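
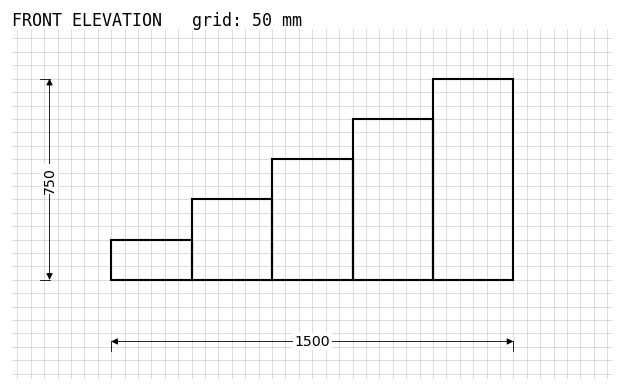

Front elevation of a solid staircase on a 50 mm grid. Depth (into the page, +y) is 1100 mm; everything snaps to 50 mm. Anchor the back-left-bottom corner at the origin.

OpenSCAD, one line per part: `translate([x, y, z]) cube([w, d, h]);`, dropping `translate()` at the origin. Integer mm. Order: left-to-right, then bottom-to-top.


cube([300, 1100, 150]);
translate([300, 0, 0]) cube([300, 1100, 300]);
translate([600, 0, 0]) cube([300, 1100, 450]);
translate([900, 0, 0]) cube([300, 1100, 600]);
translate([1200, 0, 0]) cube([300, 1100, 750]);


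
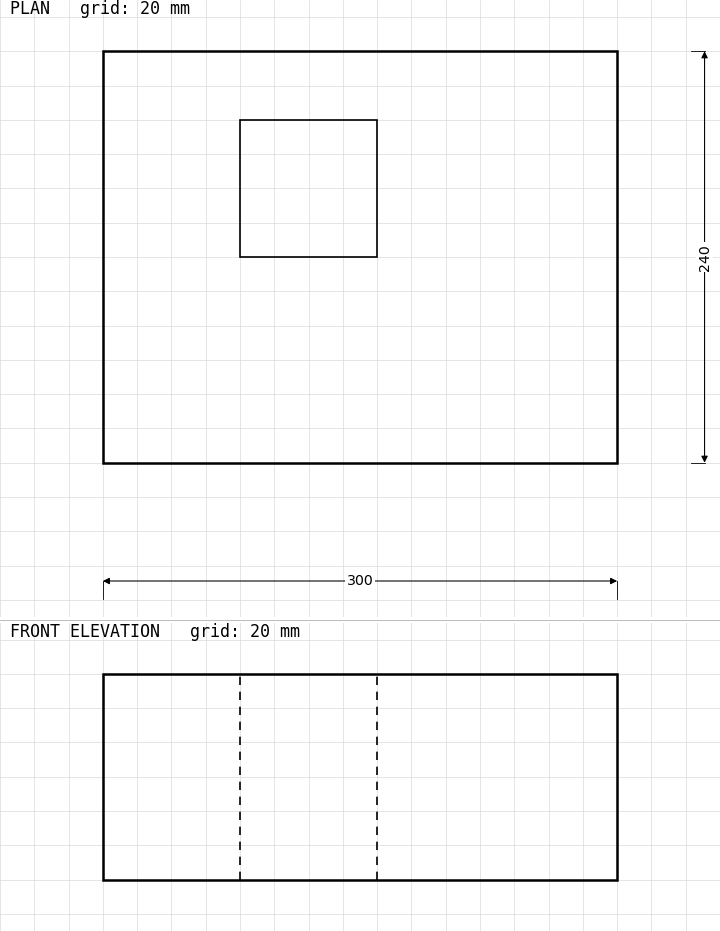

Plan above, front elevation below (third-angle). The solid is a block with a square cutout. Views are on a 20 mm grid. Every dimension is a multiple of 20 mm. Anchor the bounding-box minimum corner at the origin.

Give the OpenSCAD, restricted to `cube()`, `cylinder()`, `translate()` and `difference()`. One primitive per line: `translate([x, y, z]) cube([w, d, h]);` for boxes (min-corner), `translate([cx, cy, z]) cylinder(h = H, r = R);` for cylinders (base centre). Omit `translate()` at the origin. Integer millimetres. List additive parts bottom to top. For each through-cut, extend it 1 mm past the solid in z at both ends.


difference() {
  cube([300, 240, 120]);
  translate([80, 120, -1]) cube([80, 80, 122]);
}


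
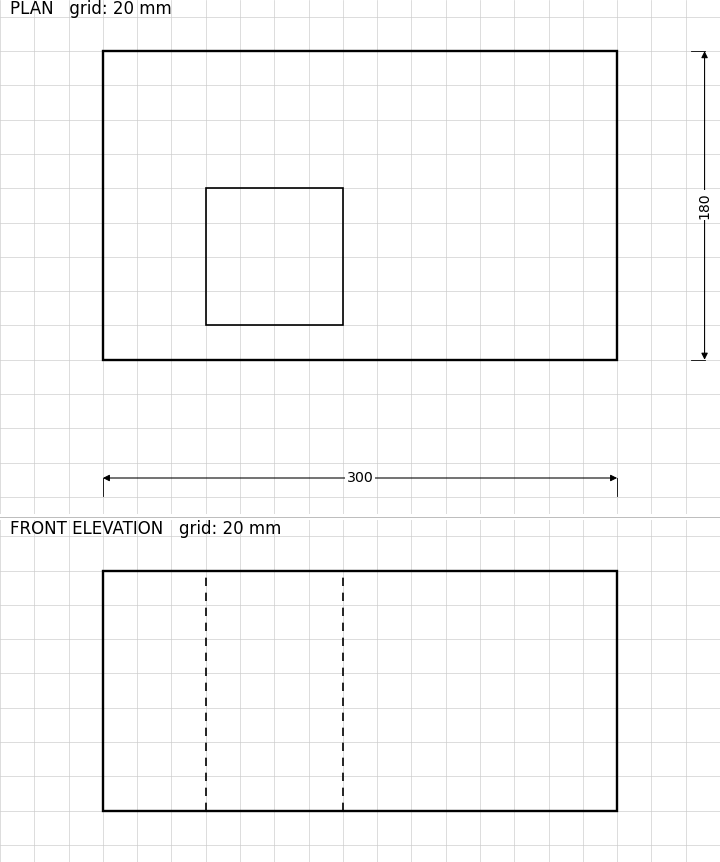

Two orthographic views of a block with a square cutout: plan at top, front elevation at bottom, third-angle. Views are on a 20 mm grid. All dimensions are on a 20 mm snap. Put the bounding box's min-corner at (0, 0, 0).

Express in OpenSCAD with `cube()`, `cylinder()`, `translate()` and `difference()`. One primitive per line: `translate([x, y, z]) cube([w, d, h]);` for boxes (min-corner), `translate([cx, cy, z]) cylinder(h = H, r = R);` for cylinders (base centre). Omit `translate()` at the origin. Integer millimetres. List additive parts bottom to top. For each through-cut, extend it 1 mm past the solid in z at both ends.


difference() {
  cube([300, 180, 140]);
  translate([60, 20, -1]) cube([80, 80, 142]);
}


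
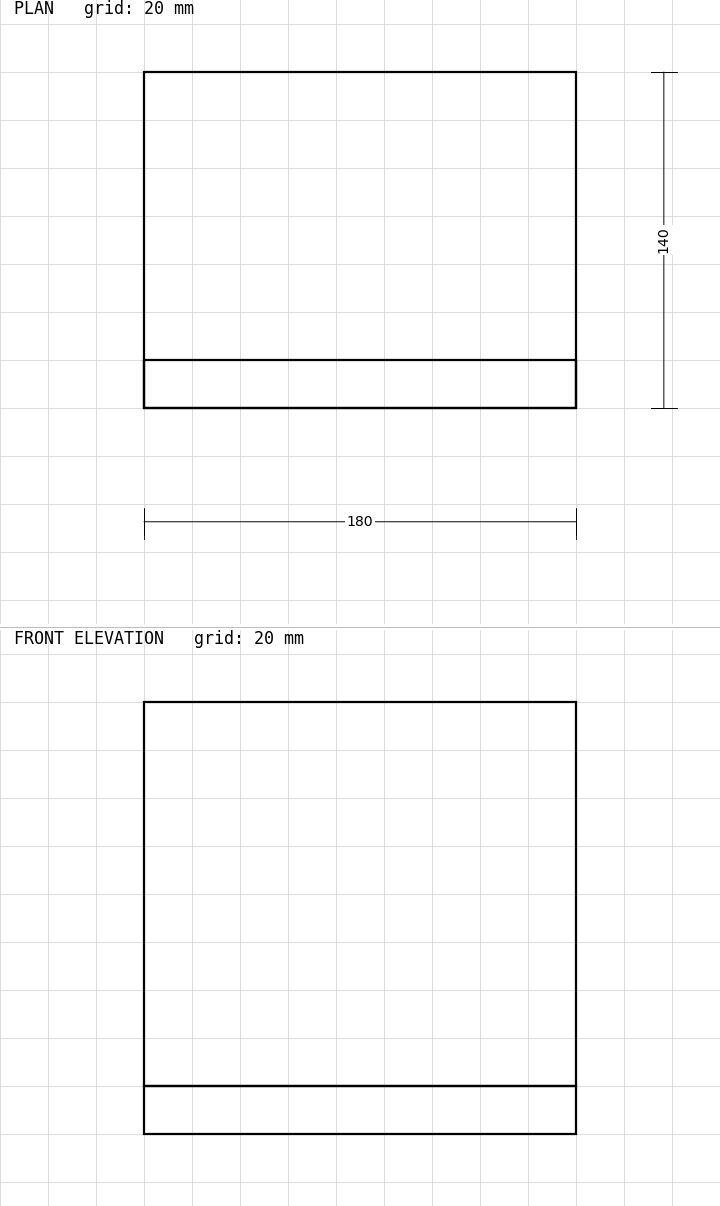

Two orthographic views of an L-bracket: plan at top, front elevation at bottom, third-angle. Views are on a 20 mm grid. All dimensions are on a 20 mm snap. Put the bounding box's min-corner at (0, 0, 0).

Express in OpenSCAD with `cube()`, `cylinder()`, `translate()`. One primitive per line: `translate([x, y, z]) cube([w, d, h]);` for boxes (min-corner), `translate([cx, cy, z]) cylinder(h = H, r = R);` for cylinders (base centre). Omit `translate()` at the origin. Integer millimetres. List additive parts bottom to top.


cube([180, 140, 20]);
translate([0, 0, 20]) cube([180, 20, 160]);


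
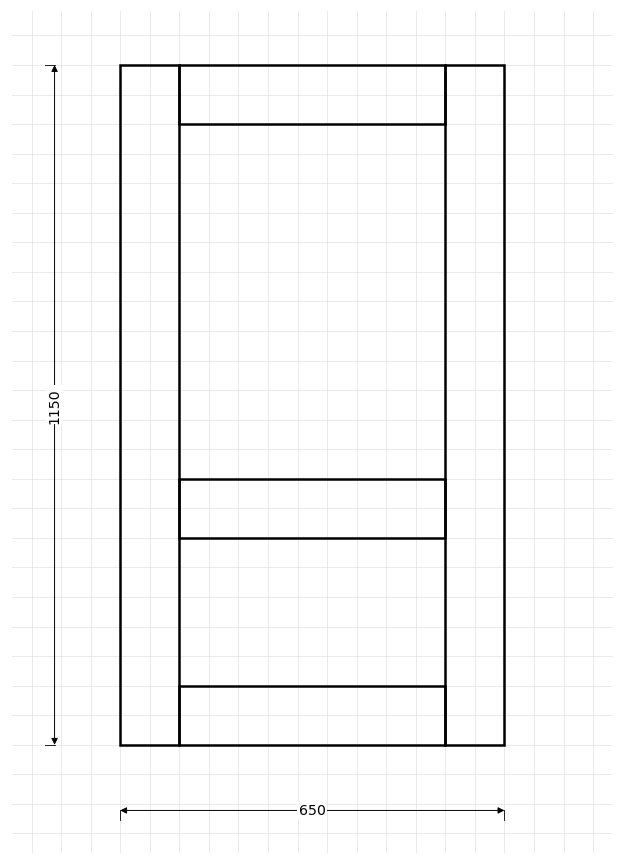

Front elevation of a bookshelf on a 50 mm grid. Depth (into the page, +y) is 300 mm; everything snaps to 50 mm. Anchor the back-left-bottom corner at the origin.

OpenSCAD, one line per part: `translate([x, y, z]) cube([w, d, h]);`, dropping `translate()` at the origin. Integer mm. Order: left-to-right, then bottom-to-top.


cube([100, 300, 1150]);
translate([100, 0, 0]) cube([450, 300, 100]);
translate([100, 0, 350]) cube([450, 300, 100]);
translate([100, 0, 1050]) cube([450, 300, 100]);
translate([550, 0, 0]) cube([100, 300, 1150]);


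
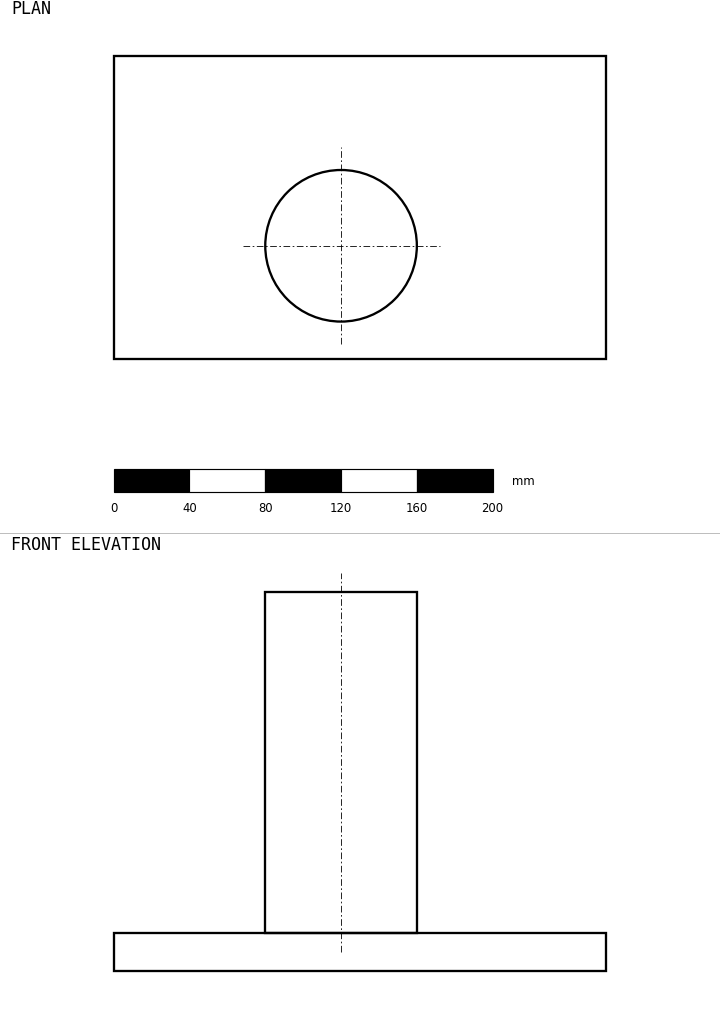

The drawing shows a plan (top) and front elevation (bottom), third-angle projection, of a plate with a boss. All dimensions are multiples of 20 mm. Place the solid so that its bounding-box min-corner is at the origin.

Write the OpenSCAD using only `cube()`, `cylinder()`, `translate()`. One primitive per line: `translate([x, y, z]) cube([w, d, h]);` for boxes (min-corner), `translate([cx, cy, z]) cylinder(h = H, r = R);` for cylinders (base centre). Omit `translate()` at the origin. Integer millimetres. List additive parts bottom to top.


cube([260, 160, 20]);
translate([120, 60, 20]) cylinder(h = 180, r = 40);


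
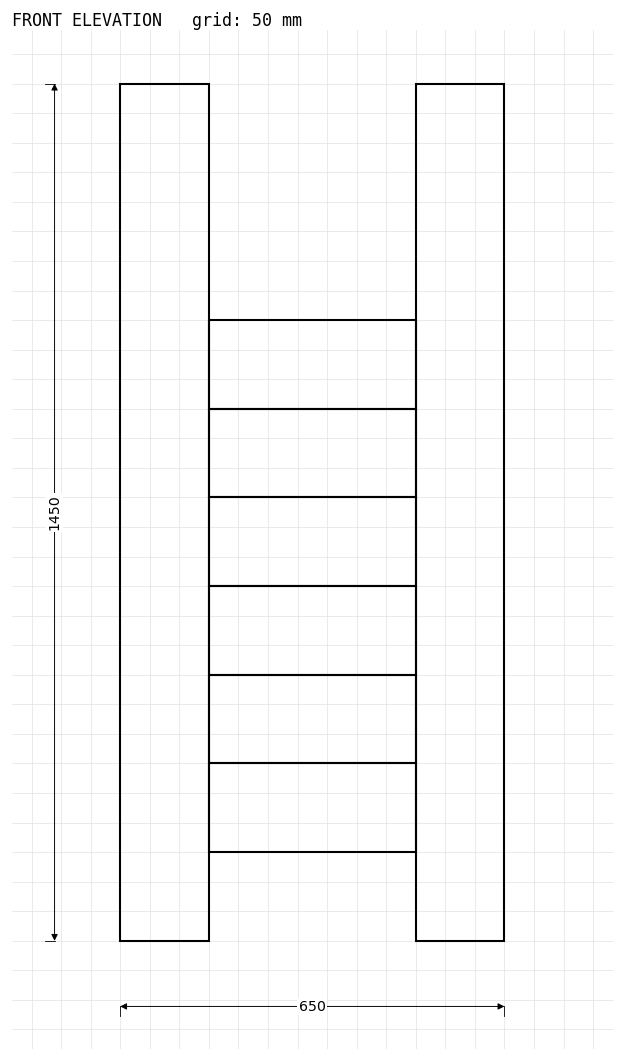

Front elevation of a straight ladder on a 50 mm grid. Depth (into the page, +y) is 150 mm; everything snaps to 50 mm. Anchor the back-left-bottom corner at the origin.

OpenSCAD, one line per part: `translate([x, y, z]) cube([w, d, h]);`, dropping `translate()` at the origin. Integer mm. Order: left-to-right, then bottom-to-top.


cube([150, 150, 1450]);
translate([150, 0, 150]) cube([350, 150, 150]);
translate([150, 0, 300]) cube([350, 150, 150]);
translate([150, 0, 450]) cube([350, 150, 150]);
translate([150, 0, 600]) cube([350, 150, 150]);
translate([150, 0, 750]) cube([350, 150, 150]);
translate([150, 0, 900]) cube([350, 150, 150]);
translate([500, 0, 0]) cube([150, 150, 1450]);


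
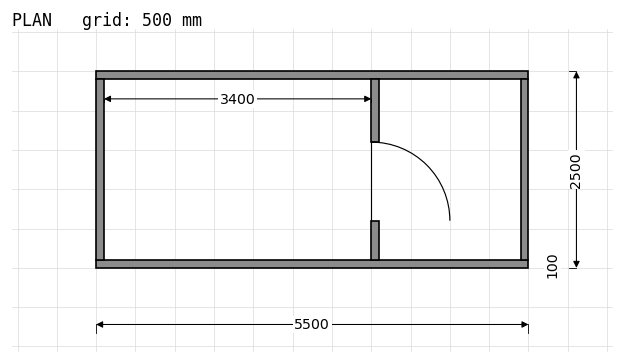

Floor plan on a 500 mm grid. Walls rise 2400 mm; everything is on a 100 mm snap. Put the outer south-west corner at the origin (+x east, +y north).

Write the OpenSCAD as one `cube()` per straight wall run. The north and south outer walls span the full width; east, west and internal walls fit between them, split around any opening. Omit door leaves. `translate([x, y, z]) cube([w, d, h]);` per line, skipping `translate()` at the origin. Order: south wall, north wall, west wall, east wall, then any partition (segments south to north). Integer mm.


cube([5500, 100, 2400]);
translate([0, 2400, 0]) cube([5500, 100, 2400]);
translate([0, 100, 0]) cube([100, 2300, 2400]);
translate([5400, 100, 0]) cube([100, 2300, 2400]);
translate([3500, 100, 0]) cube([100, 500, 2400]);
translate([3500, 1600, 0]) cube([100, 800, 2400]);


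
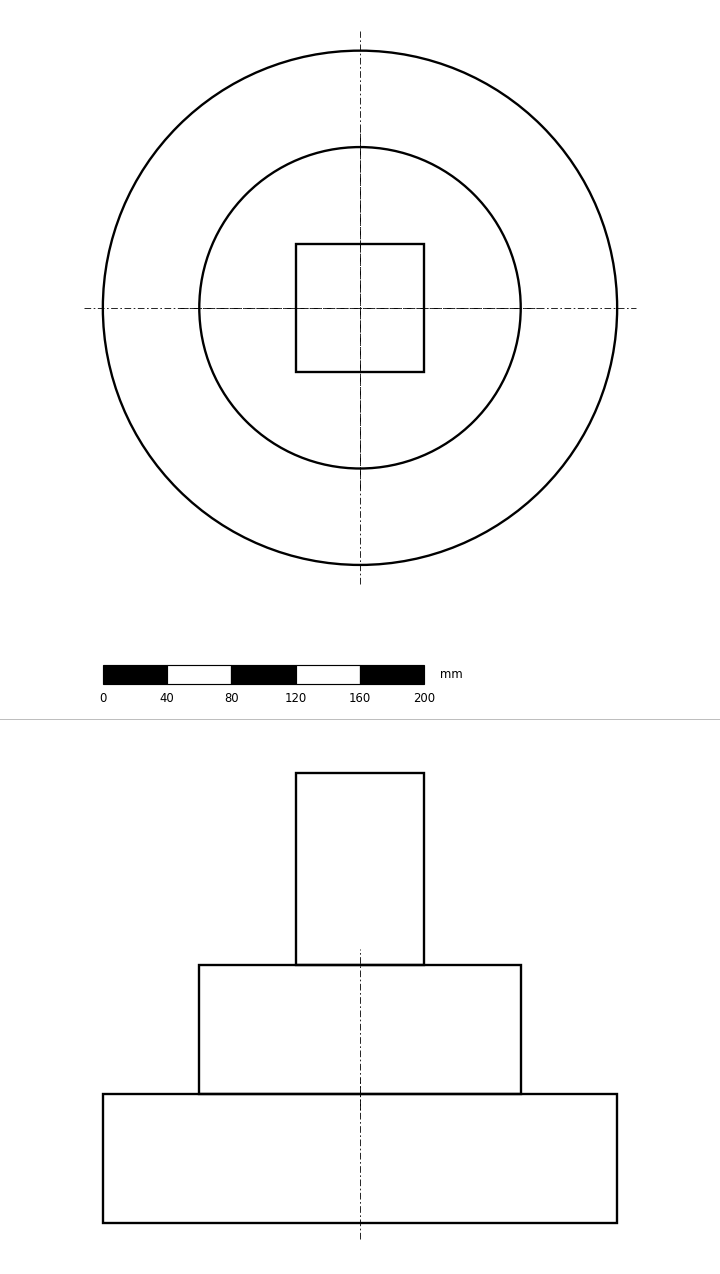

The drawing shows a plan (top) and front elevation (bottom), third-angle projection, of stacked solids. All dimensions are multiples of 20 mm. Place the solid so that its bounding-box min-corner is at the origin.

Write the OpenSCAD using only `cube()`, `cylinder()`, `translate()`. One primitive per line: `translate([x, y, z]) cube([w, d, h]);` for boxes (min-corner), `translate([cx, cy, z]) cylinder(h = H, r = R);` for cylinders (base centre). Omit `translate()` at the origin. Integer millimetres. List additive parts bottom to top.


translate([160, 160, 0]) cylinder(h = 80, r = 160);
translate([160, 160, 80]) cylinder(h = 80, r = 100);
translate([120, 120, 160]) cube([80, 80, 120]);


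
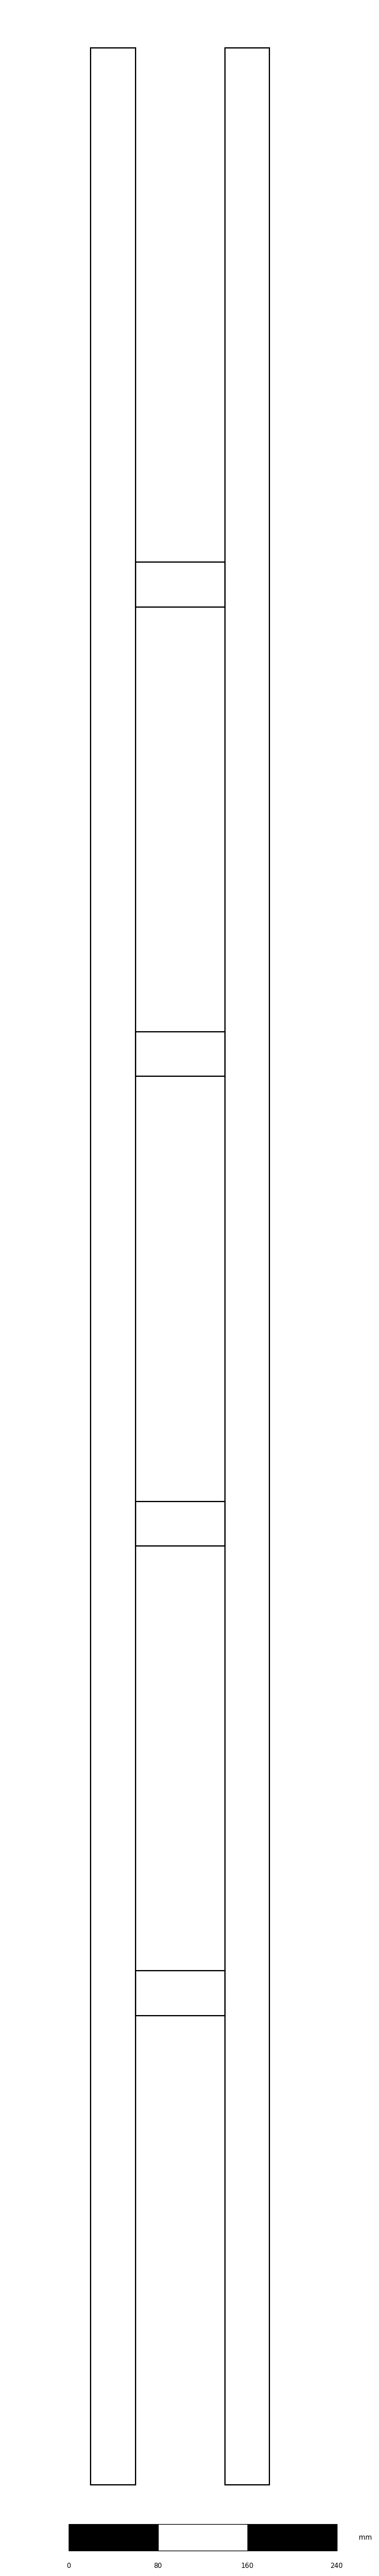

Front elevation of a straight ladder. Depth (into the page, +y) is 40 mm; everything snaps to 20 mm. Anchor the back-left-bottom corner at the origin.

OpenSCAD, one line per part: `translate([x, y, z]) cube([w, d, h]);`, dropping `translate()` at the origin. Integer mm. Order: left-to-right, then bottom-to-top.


cube([40, 40, 2180]);
translate([40, 0, 420]) cube([80, 40, 40]);
translate([40, 0, 840]) cube([80, 40, 40]);
translate([40, 0, 1260]) cube([80, 40, 40]);
translate([40, 0, 1680]) cube([80, 40, 40]);
translate([120, 0, 0]) cube([40, 40, 2180]);


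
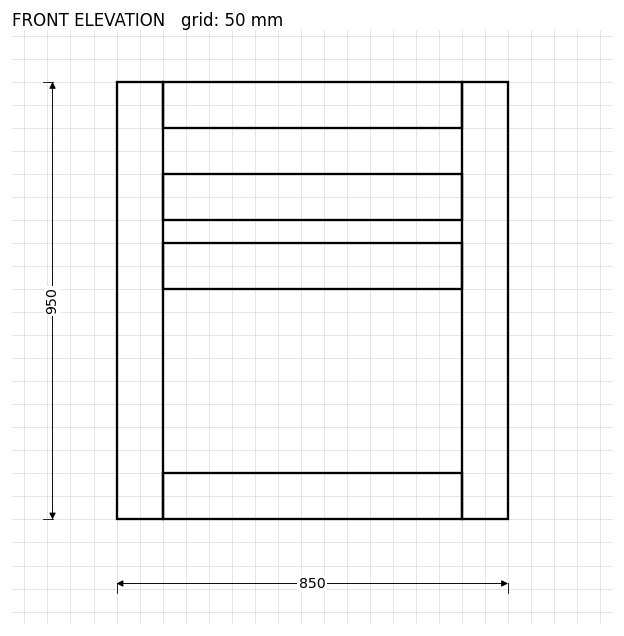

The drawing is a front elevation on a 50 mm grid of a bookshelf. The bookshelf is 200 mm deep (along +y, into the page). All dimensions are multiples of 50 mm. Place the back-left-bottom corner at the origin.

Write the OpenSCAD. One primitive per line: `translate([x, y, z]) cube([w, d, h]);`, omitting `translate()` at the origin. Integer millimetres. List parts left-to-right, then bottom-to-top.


cube([100, 200, 950]);
translate([100, 0, 0]) cube([650, 200, 100]);
translate([100, 0, 500]) cube([650, 200, 100]);
translate([100, 0, 650]) cube([650, 200, 100]);
translate([100, 0, 850]) cube([650, 200, 100]);
translate([750, 0, 0]) cube([100, 200, 950]);


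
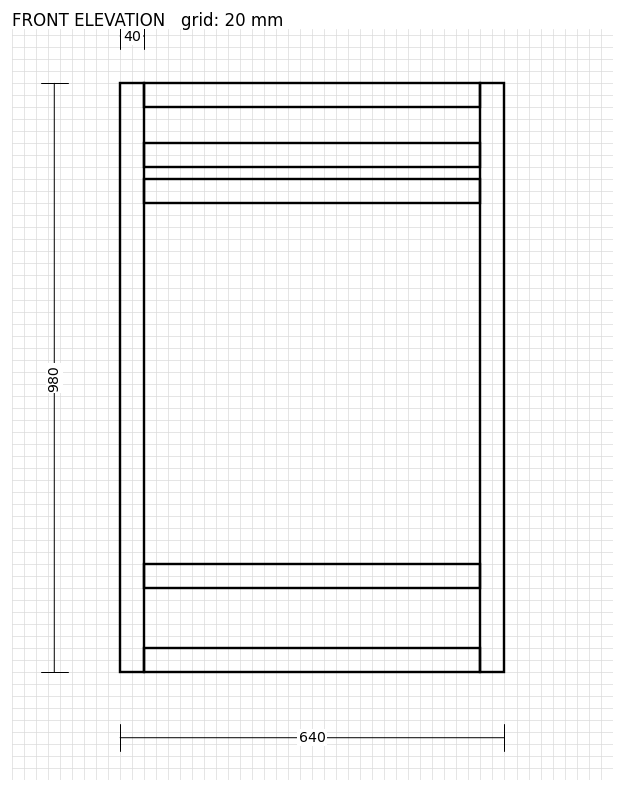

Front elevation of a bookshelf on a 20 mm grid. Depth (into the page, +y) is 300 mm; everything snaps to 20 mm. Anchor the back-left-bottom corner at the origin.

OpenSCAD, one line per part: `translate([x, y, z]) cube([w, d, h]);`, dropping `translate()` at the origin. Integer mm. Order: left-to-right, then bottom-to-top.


cube([40, 300, 980]);
translate([40, 0, 0]) cube([560, 300, 40]);
translate([40, 0, 140]) cube([560, 300, 40]);
translate([40, 0, 780]) cube([560, 300, 40]);
translate([40, 0, 840]) cube([560, 300, 40]);
translate([40, 0, 940]) cube([560, 300, 40]);
translate([600, 0, 0]) cube([40, 300, 980]);


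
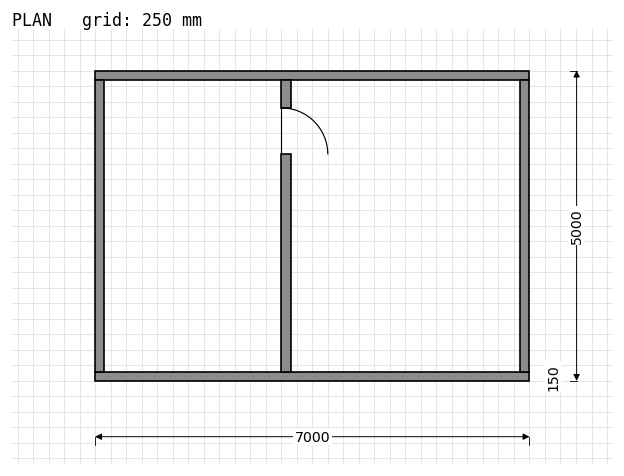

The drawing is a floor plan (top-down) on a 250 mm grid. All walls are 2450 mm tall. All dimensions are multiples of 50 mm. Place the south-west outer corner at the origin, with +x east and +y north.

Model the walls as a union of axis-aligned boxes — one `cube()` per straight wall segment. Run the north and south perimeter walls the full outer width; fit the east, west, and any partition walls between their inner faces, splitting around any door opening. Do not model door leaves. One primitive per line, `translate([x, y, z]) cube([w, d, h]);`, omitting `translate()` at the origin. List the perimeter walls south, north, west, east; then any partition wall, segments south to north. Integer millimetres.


cube([7000, 150, 2450]);
translate([0, 4850, 0]) cube([7000, 150, 2450]);
translate([0, 150, 0]) cube([150, 4700, 2450]);
translate([6850, 150, 0]) cube([150, 4700, 2450]);
translate([3000, 150, 0]) cube([150, 3500, 2450]);
translate([3000, 4400, 0]) cube([150, 450, 2450]);


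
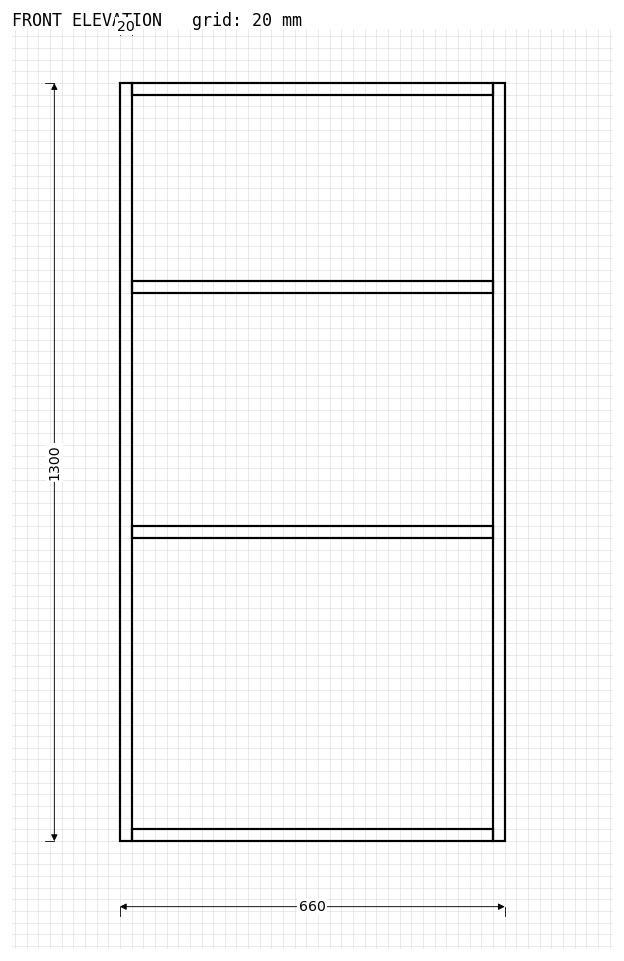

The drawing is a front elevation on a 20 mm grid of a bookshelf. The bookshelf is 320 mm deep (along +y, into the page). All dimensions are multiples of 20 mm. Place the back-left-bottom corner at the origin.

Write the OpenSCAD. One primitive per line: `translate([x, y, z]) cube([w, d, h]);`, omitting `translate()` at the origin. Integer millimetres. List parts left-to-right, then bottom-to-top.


cube([20, 320, 1300]);
translate([20, 0, 0]) cube([620, 320, 20]);
translate([20, 0, 520]) cube([620, 320, 20]);
translate([20, 0, 940]) cube([620, 320, 20]);
translate([20, 0, 1280]) cube([620, 320, 20]);
translate([640, 0, 0]) cube([20, 320, 1300]);


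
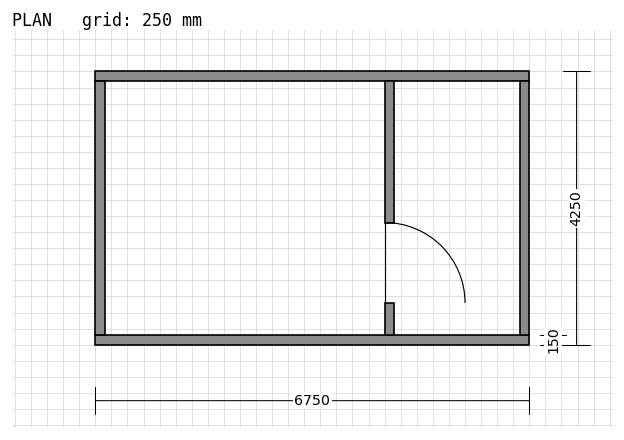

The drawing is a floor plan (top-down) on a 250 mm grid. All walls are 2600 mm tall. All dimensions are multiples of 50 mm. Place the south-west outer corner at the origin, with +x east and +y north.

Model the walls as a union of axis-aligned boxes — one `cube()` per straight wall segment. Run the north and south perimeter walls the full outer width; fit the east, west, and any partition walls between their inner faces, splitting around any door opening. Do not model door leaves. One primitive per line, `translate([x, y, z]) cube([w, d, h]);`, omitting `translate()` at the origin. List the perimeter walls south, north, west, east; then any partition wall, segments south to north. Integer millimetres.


cube([6750, 150, 2600]);
translate([0, 4100, 0]) cube([6750, 150, 2600]);
translate([0, 150, 0]) cube([150, 3950, 2600]);
translate([6600, 150, 0]) cube([150, 3950, 2600]);
translate([4500, 150, 0]) cube([150, 500, 2600]);
translate([4500, 1900, 0]) cube([150, 2200, 2600]);


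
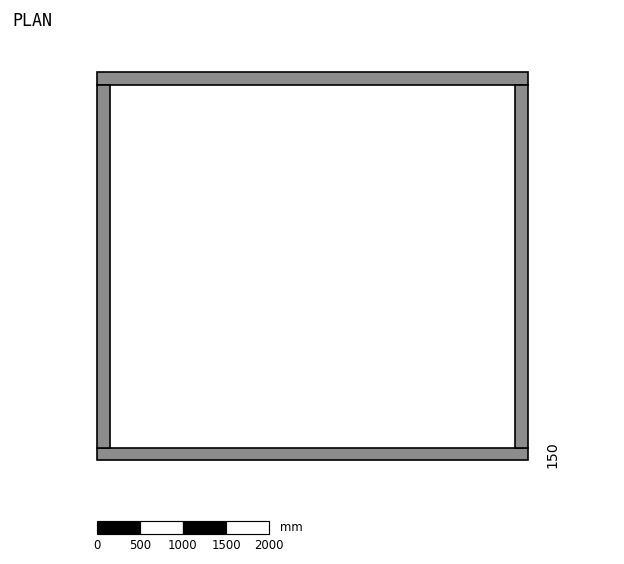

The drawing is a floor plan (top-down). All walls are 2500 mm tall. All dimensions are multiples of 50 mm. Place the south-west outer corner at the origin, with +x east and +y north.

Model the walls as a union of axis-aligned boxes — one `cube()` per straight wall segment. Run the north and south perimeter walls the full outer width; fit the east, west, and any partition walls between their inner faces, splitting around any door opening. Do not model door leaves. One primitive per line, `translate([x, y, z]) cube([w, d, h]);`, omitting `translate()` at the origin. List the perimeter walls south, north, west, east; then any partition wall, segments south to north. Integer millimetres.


cube([5000, 150, 2500]);
translate([0, 4350, 0]) cube([5000, 150, 2500]);
translate([0, 150, 0]) cube([150, 4200, 2500]);
translate([4850, 150, 0]) cube([150, 4200, 2500]);


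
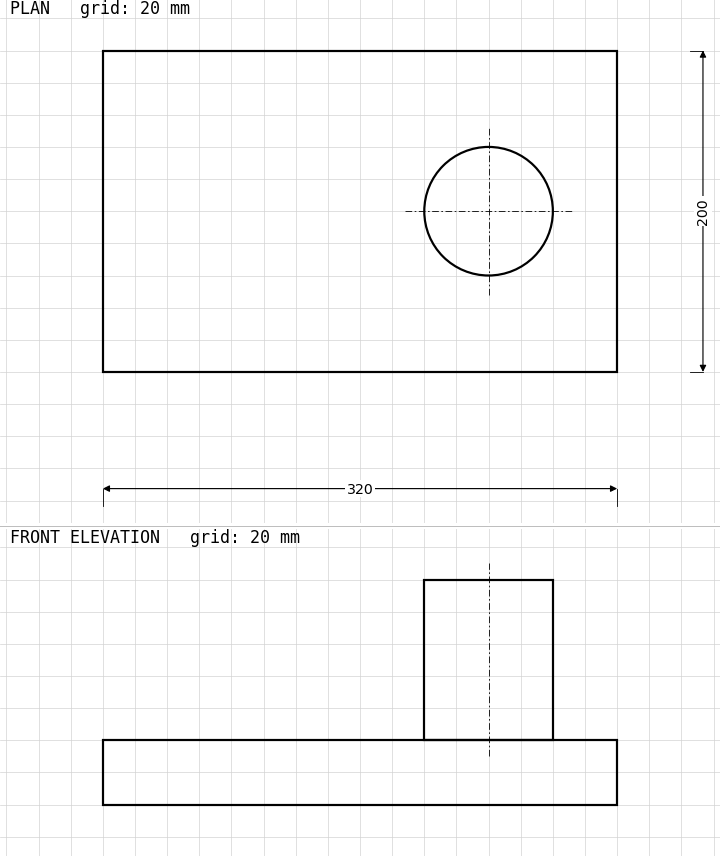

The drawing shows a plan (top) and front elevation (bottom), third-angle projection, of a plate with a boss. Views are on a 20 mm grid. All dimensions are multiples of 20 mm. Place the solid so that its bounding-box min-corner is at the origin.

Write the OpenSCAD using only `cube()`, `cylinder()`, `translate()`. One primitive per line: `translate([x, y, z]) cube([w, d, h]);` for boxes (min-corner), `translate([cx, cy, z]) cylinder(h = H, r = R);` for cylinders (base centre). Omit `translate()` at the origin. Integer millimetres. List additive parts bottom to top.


cube([320, 200, 40]);
translate([240, 100, 40]) cylinder(h = 100, r = 40);


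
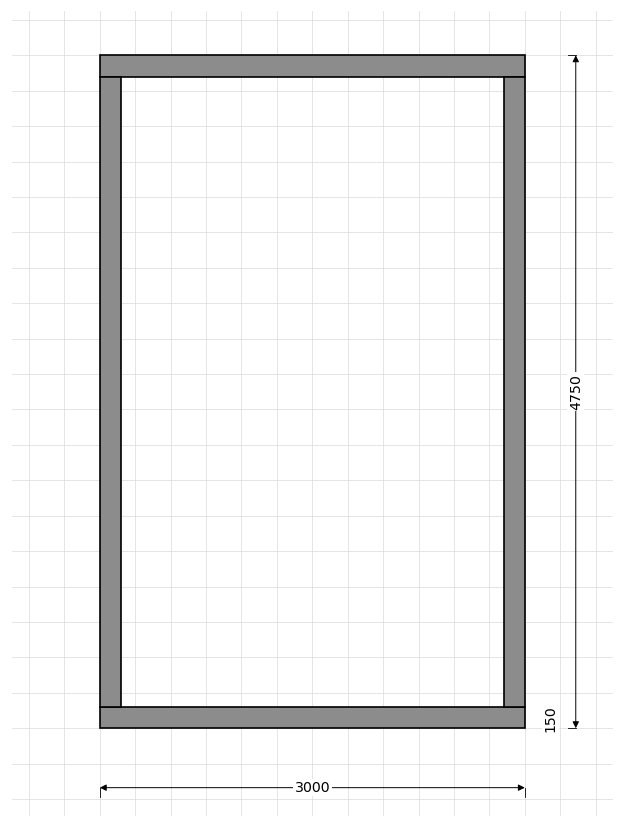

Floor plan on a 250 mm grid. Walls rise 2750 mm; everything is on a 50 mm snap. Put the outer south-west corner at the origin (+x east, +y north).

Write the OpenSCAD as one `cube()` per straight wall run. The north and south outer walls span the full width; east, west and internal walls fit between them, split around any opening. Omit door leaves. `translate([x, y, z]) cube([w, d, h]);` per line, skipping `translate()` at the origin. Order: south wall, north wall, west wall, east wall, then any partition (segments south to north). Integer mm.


cube([3000, 150, 2750]);
translate([0, 4600, 0]) cube([3000, 150, 2750]);
translate([0, 150, 0]) cube([150, 4450, 2750]);
translate([2850, 150, 0]) cube([150, 4450, 2750]);


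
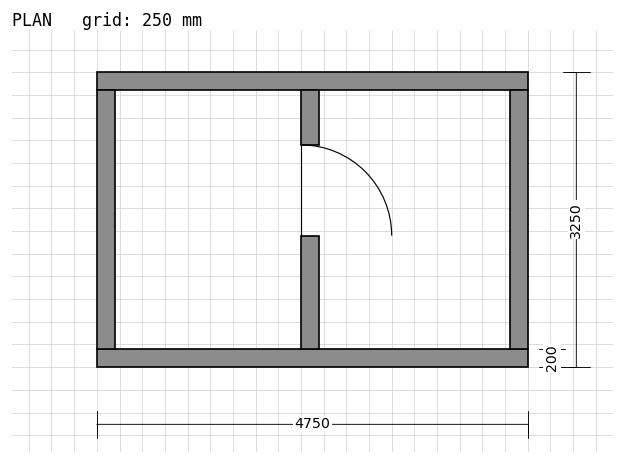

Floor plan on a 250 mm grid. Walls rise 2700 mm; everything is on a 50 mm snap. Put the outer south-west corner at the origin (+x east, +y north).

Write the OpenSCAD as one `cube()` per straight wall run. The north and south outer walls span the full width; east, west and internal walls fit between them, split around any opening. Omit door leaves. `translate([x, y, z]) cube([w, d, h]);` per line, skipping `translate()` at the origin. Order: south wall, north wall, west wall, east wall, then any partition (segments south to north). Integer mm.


cube([4750, 200, 2700]);
translate([0, 3050, 0]) cube([4750, 200, 2700]);
translate([0, 200, 0]) cube([200, 2850, 2700]);
translate([4550, 200, 0]) cube([200, 2850, 2700]);
translate([2250, 200, 0]) cube([200, 1250, 2700]);
translate([2250, 2450, 0]) cube([200, 600, 2700]);


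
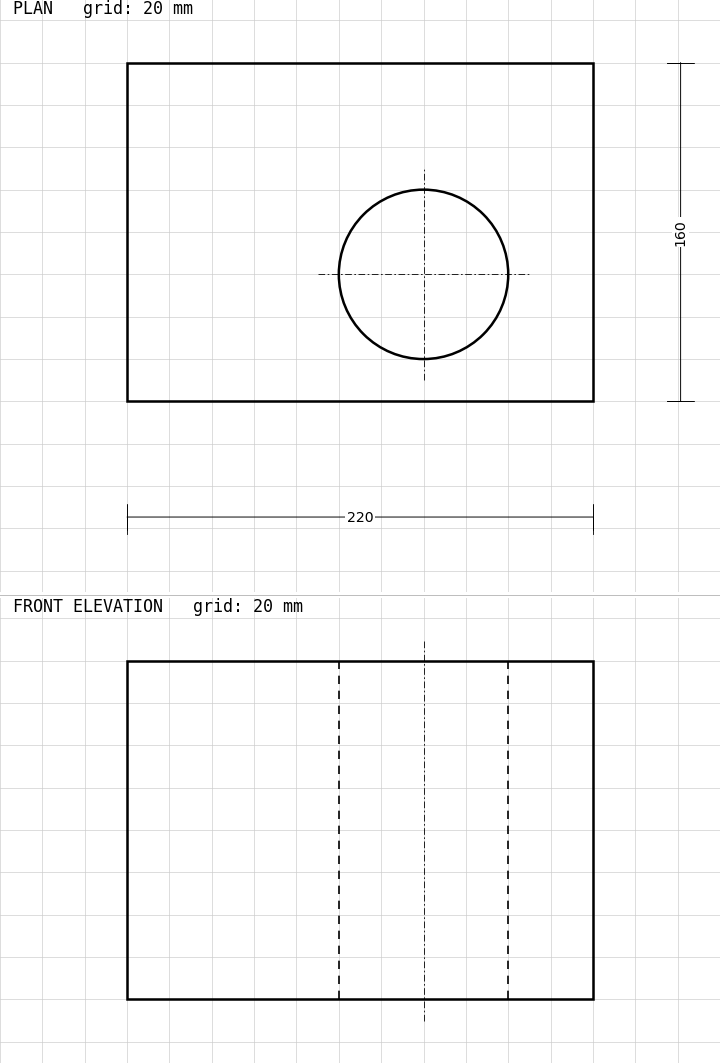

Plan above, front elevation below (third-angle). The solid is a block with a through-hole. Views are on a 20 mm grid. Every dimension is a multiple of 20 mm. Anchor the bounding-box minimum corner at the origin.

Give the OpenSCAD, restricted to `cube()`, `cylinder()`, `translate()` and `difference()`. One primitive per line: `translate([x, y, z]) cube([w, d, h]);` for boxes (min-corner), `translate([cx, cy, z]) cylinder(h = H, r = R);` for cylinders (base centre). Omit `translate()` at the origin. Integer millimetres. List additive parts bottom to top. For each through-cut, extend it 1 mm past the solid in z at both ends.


difference() {
  cube([220, 160, 160]);
  translate([140, 60, -1]) cylinder(h = 162, r = 40);
}


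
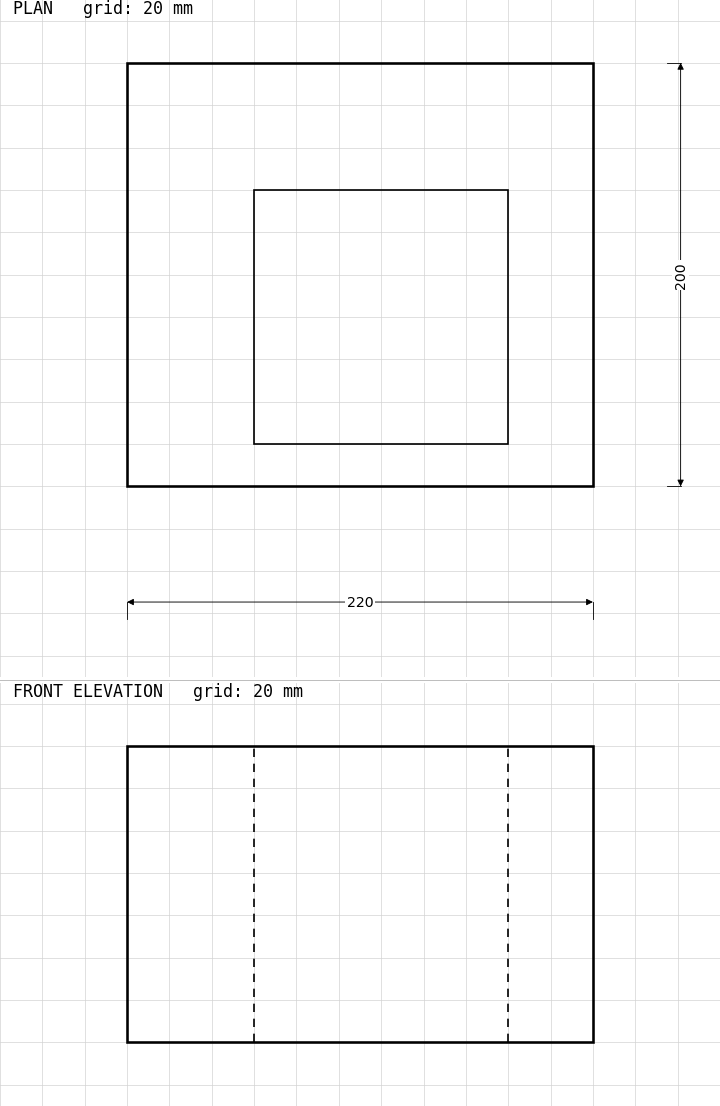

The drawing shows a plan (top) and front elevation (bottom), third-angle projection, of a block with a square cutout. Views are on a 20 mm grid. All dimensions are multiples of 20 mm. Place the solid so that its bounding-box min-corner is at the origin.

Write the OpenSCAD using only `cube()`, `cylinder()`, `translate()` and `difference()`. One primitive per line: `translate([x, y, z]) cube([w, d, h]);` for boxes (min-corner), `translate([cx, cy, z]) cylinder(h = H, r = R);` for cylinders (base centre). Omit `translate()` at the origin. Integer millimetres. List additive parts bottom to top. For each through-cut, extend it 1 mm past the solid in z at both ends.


difference() {
  cube([220, 200, 140]);
  translate([60, 20, -1]) cube([120, 120, 142]);
}


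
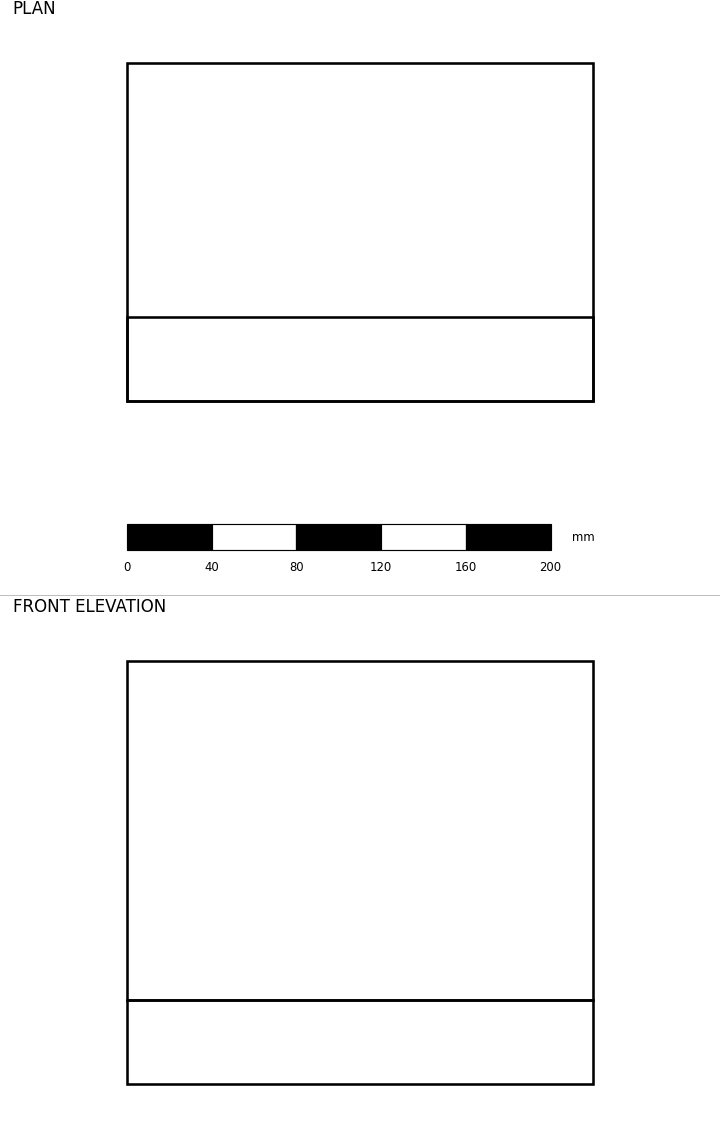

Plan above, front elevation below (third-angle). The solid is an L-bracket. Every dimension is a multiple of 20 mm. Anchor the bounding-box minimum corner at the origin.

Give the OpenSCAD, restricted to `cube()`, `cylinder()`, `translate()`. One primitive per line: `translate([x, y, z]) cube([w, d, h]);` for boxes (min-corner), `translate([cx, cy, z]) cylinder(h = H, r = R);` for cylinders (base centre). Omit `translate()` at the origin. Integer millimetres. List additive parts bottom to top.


cube([220, 160, 40]);
translate([0, 0, 40]) cube([220, 40, 160]);


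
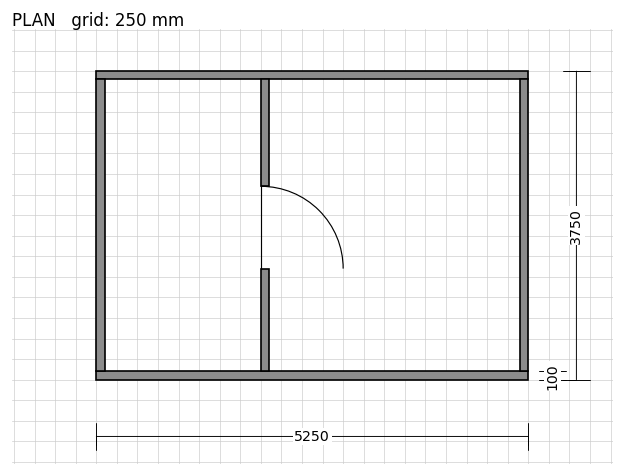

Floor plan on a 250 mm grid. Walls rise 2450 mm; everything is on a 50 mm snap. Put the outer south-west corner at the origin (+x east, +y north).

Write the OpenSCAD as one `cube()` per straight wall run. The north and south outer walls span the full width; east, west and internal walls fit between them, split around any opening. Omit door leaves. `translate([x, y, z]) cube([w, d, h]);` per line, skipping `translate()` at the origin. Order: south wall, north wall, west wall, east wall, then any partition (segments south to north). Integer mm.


cube([5250, 100, 2450]);
translate([0, 3650, 0]) cube([5250, 100, 2450]);
translate([0, 100, 0]) cube([100, 3550, 2450]);
translate([5150, 100, 0]) cube([100, 3550, 2450]);
translate([2000, 100, 0]) cube([100, 1250, 2450]);
translate([2000, 2350, 0]) cube([100, 1300, 2450]);


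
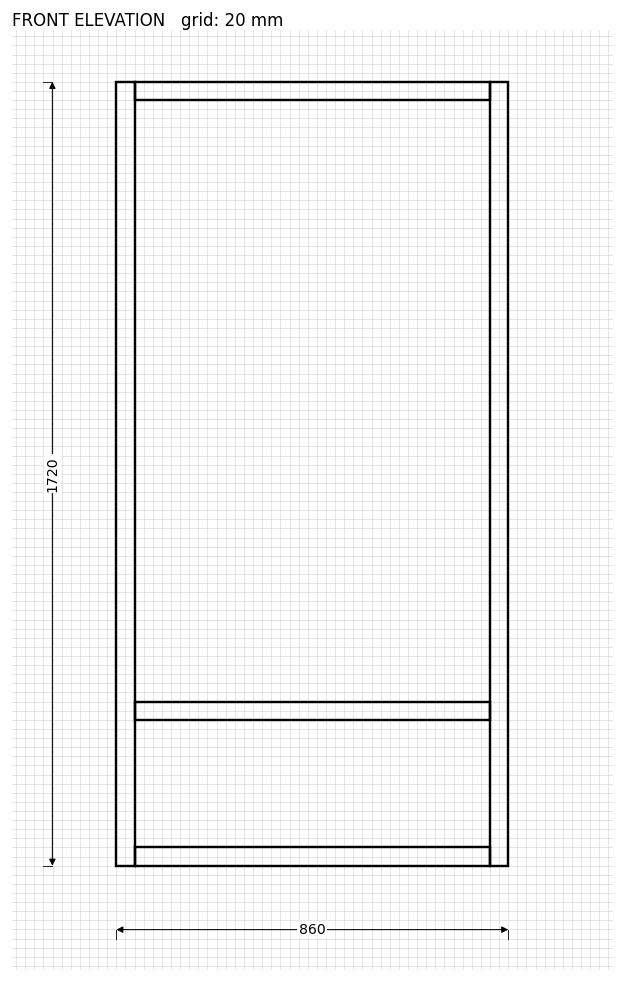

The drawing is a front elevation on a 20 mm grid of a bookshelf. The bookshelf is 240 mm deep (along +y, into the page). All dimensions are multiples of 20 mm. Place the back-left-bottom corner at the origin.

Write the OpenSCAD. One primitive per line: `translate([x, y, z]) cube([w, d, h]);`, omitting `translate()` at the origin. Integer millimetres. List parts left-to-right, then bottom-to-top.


cube([40, 240, 1720]);
translate([40, 0, 0]) cube([780, 240, 40]);
translate([40, 0, 320]) cube([780, 240, 40]);
translate([40, 0, 1680]) cube([780, 240, 40]);
translate([820, 0, 0]) cube([40, 240, 1720]);


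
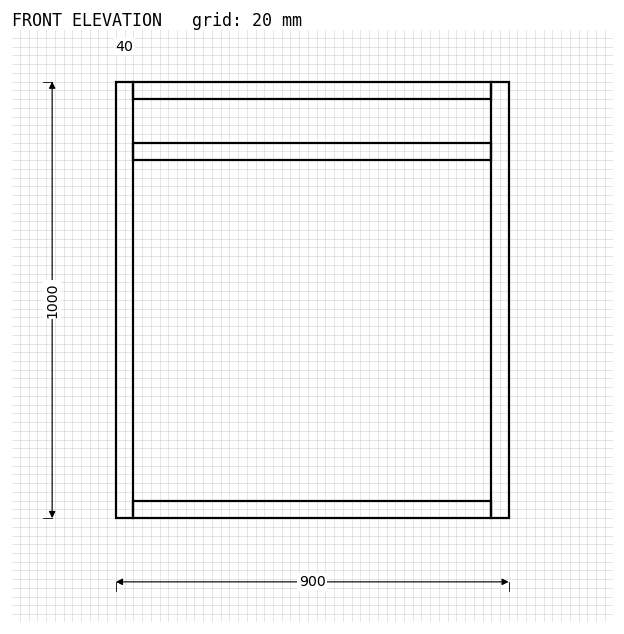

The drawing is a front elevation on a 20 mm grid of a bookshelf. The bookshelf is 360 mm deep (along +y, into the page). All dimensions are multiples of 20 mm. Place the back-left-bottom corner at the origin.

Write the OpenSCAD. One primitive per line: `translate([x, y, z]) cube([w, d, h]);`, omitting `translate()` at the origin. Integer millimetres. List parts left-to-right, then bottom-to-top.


cube([40, 360, 1000]);
translate([40, 0, 0]) cube([820, 360, 40]);
translate([40, 0, 820]) cube([820, 360, 40]);
translate([40, 0, 960]) cube([820, 360, 40]);
translate([860, 0, 0]) cube([40, 360, 1000]);


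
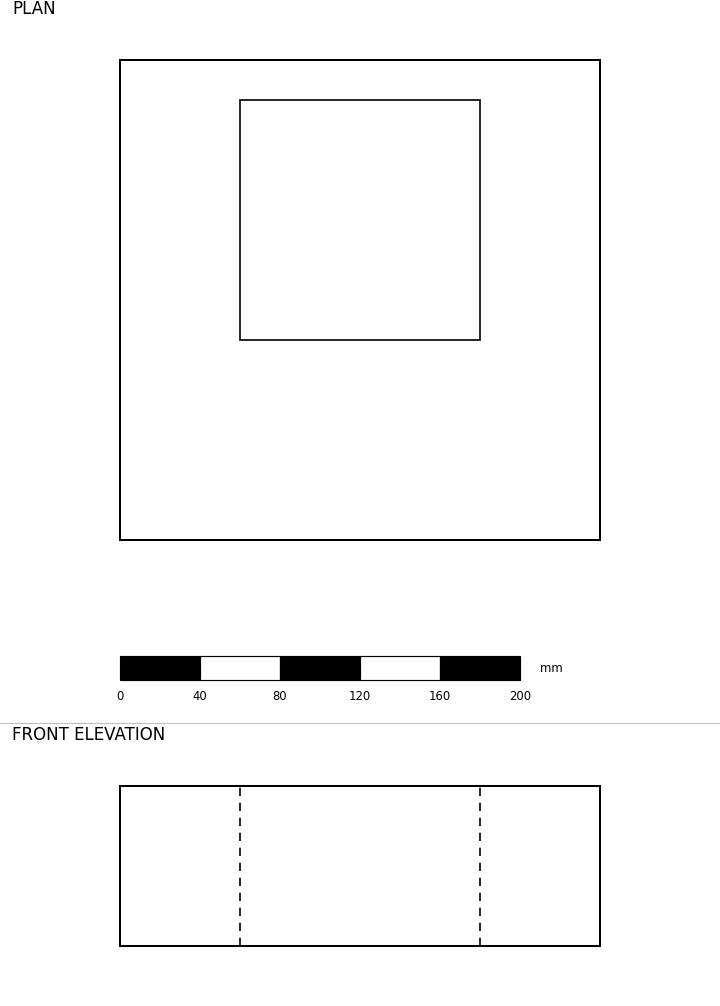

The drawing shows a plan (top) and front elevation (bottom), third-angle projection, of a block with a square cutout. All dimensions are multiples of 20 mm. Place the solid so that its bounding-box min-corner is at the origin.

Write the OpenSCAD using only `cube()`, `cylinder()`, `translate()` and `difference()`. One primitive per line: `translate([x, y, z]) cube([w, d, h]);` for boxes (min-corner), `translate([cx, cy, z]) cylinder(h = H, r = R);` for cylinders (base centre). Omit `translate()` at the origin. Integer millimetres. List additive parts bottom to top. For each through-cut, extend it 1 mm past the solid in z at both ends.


difference() {
  cube([240, 240, 80]);
  translate([60, 100, -1]) cube([120, 120, 82]);
}


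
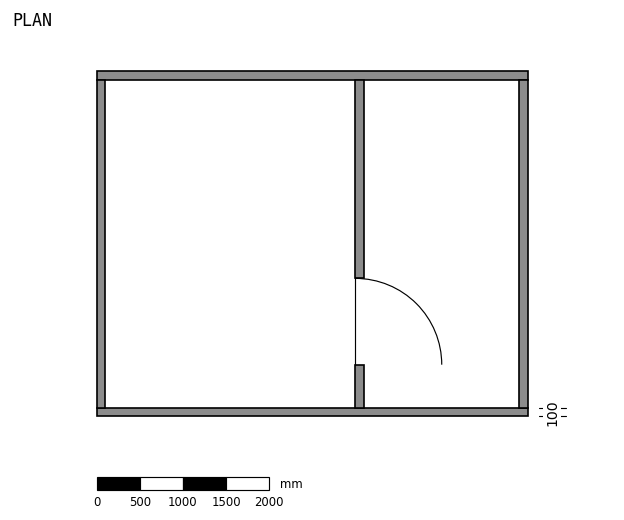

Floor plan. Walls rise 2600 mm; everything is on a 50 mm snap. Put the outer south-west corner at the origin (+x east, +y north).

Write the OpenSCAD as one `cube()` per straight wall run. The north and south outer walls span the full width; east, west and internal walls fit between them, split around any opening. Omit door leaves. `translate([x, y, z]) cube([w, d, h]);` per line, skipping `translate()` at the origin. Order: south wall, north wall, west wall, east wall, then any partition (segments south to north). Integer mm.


cube([5000, 100, 2600]);
translate([0, 3900, 0]) cube([5000, 100, 2600]);
translate([0, 100, 0]) cube([100, 3800, 2600]);
translate([4900, 100, 0]) cube([100, 3800, 2600]);
translate([3000, 100, 0]) cube([100, 500, 2600]);
translate([3000, 1600, 0]) cube([100, 2300, 2600]);


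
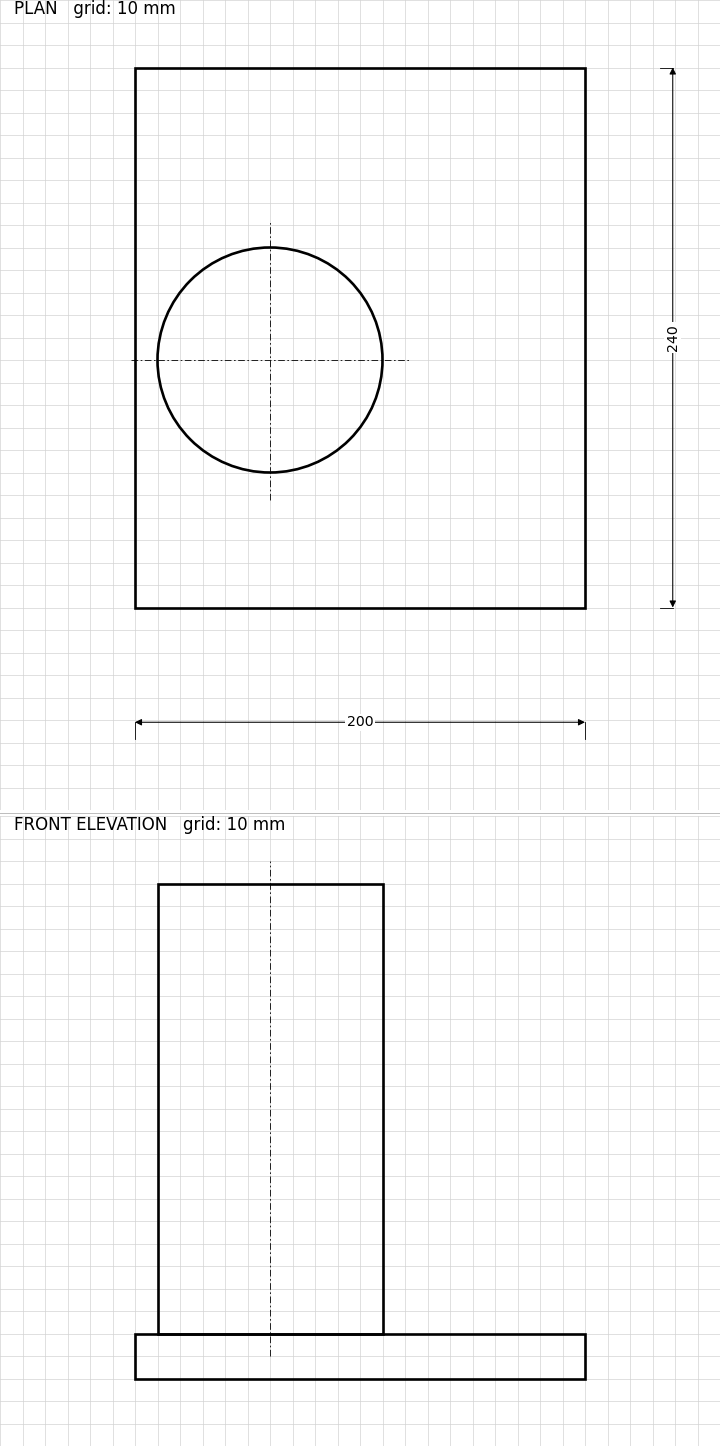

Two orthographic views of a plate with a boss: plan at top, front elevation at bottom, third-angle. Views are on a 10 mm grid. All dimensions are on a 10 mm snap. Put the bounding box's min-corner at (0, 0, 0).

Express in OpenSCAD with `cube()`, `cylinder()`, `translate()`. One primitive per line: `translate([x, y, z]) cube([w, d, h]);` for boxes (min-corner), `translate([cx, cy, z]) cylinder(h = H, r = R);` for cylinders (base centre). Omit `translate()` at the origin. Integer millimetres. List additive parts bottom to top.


cube([200, 240, 20]);
translate([60, 110, 20]) cylinder(h = 200, r = 50);


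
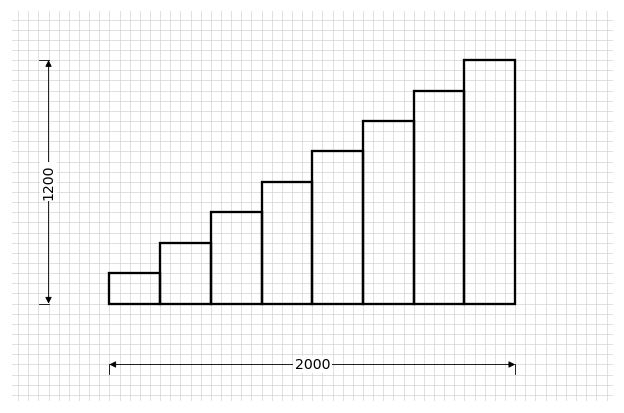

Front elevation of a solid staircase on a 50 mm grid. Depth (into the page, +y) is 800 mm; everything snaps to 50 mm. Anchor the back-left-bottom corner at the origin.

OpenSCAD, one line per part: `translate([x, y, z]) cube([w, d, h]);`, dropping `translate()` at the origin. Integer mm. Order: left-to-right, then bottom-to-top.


cube([250, 800, 150]);
translate([250, 0, 0]) cube([250, 800, 300]);
translate([500, 0, 0]) cube([250, 800, 450]);
translate([750, 0, 0]) cube([250, 800, 600]);
translate([1000, 0, 0]) cube([250, 800, 750]);
translate([1250, 0, 0]) cube([250, 800, 900]);
translate([1500, 0, 0]) cube([250, 800, 1050]);
translate([1750, 0, 0]) cube([250, 800, 1200]);


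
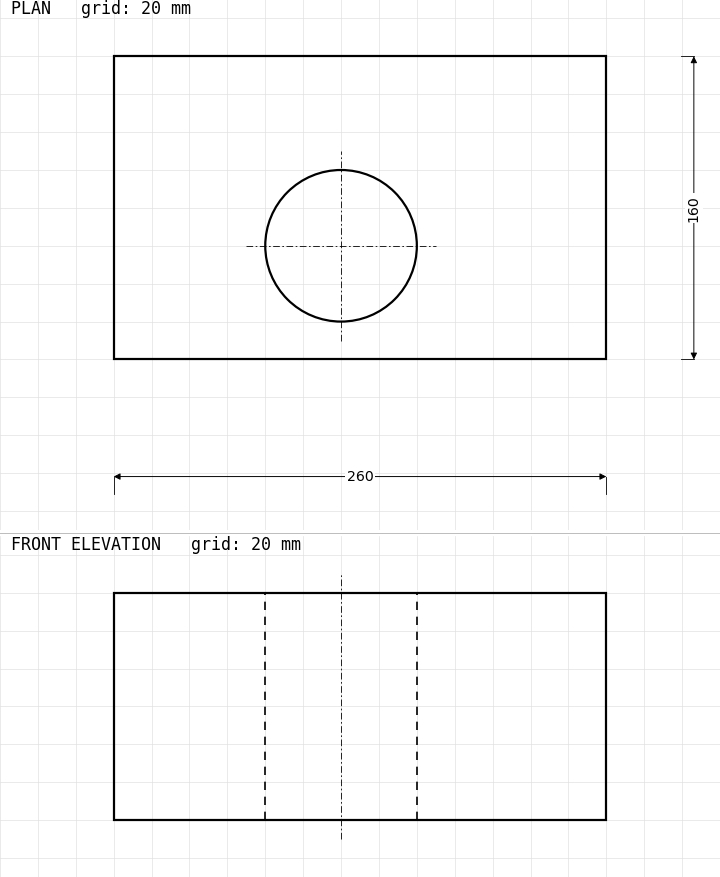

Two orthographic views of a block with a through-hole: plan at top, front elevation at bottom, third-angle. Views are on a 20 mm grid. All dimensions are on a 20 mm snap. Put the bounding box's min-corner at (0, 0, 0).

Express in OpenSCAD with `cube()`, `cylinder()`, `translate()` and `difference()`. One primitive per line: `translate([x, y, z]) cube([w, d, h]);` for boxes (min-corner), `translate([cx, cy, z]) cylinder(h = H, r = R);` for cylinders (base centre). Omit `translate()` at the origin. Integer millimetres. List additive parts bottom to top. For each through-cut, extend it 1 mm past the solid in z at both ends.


difference() {
  cube([260, 160, 120]);
  translate([120, 60, -1]) cylinder(h = 122, r = 40);
}


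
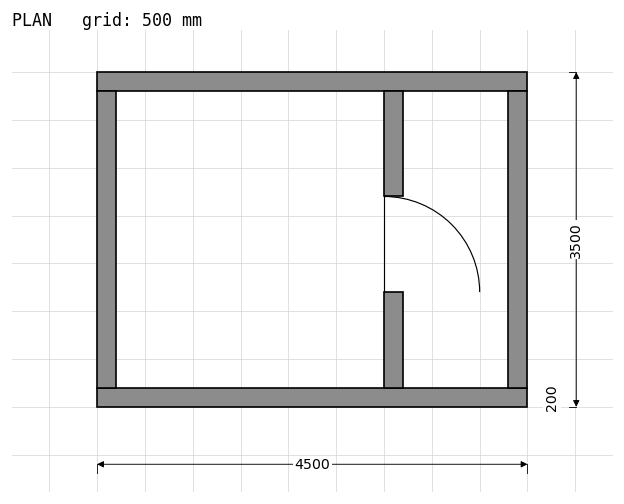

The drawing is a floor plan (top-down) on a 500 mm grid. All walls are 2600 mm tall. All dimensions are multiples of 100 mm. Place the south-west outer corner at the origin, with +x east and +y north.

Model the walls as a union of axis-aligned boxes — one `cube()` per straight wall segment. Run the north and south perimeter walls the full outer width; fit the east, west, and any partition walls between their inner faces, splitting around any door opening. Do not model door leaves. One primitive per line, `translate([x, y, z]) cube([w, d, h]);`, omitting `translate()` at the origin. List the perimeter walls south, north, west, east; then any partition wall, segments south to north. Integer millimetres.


cube([4500, 200, 2600]);
translate([0, 3300, 0]) cube([4500, 200, 2600]);
translate([0, 200, 0]) cube([200, 3100, 2600]);
translate([4300, 200, 0]) cube([200, 3100, 2600]);
translate([3000, 200, 0]) cube([200, 1000, 2600]);
translate([3000, 2200, 0]) cube([200, 1100, 2600]);


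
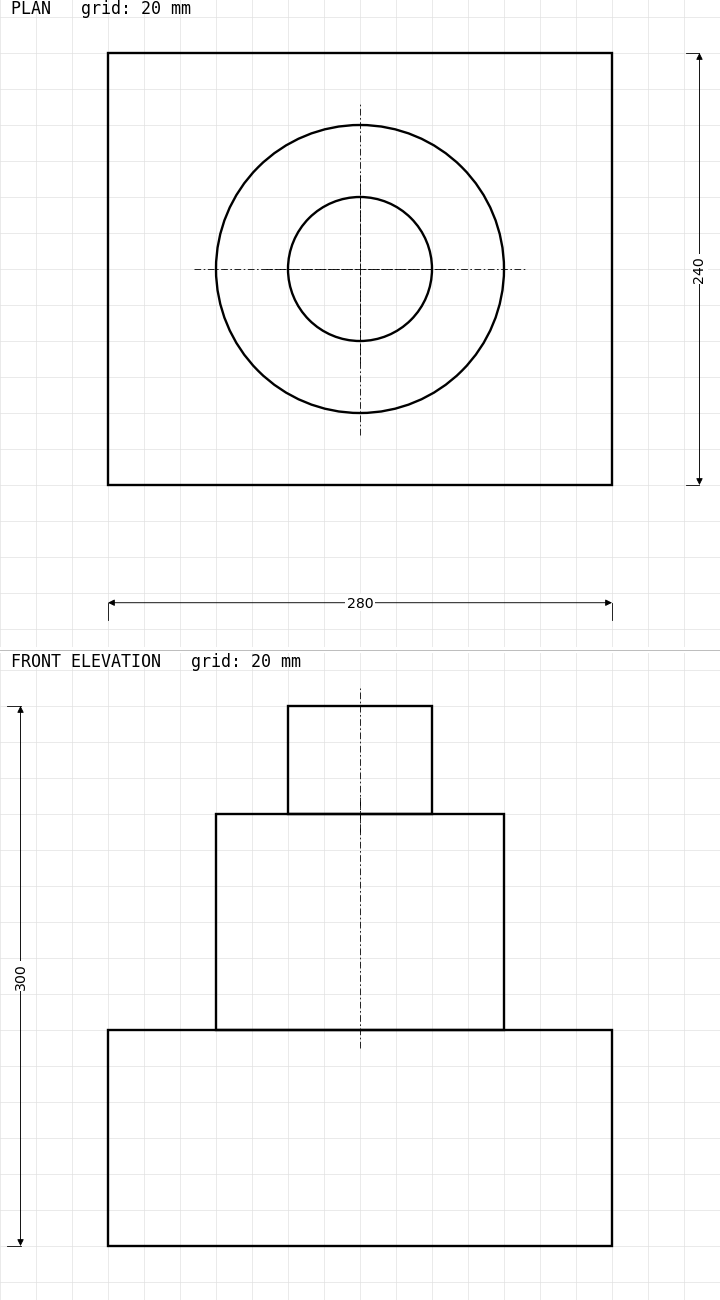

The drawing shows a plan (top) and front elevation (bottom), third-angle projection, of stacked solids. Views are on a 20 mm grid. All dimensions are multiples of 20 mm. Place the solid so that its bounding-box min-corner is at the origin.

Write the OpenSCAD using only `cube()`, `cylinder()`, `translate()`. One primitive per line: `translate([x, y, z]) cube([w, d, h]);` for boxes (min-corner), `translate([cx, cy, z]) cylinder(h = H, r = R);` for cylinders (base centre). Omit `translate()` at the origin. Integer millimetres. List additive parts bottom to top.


cube([280, 240, 120]);
translate([140, 120, 120]) cylinder(h = 120, r = 80);
translate([140, 120, 240]) cylinder(h = 60, r = 40);


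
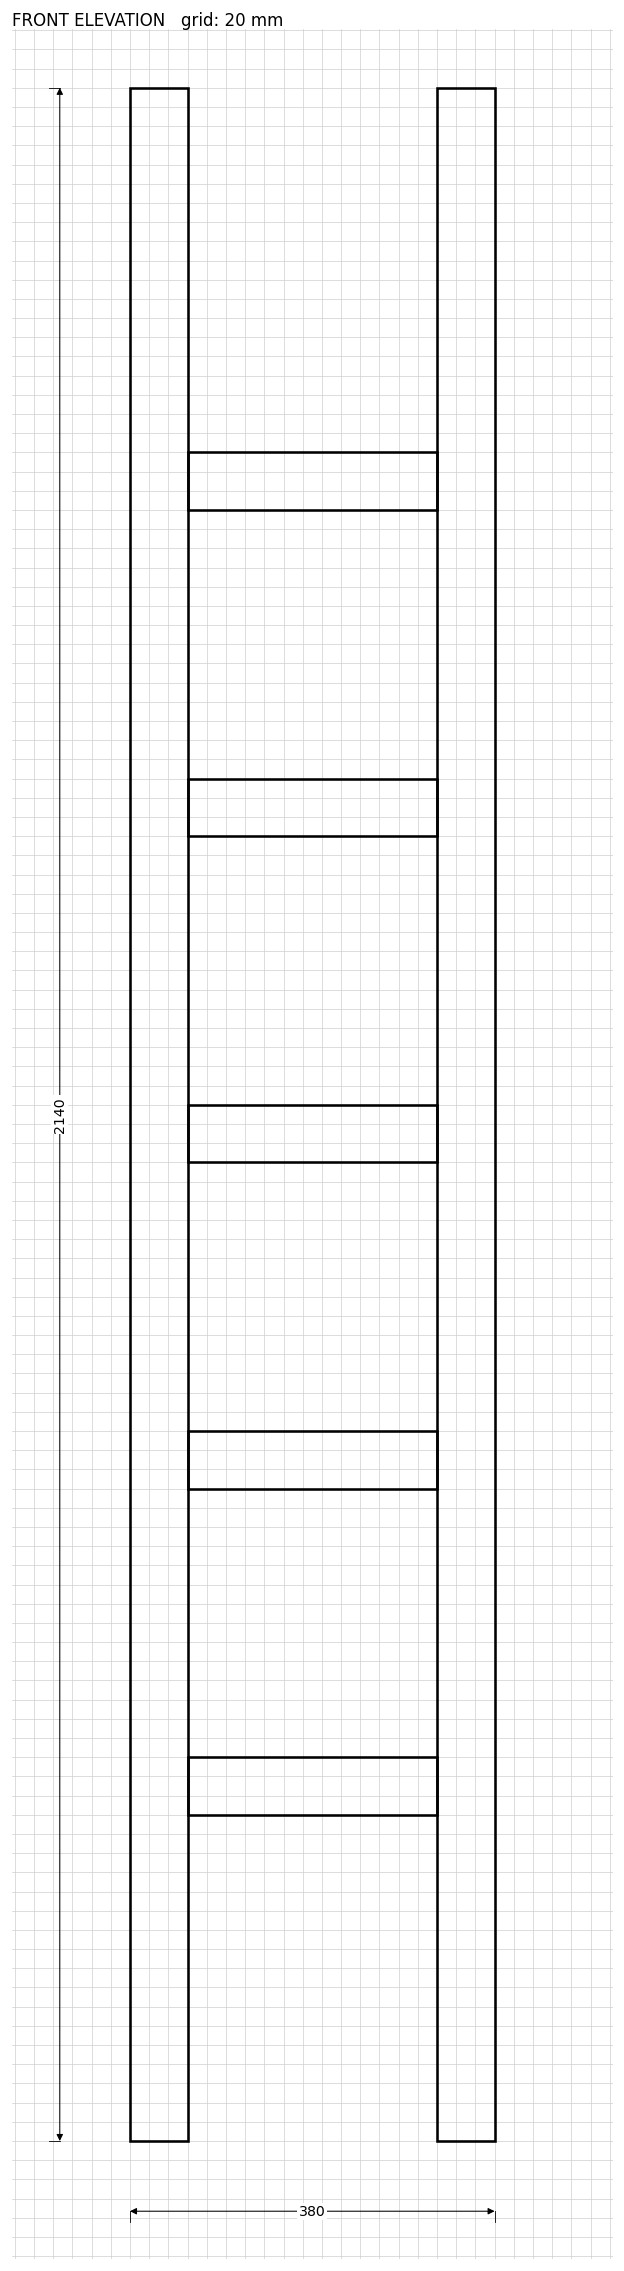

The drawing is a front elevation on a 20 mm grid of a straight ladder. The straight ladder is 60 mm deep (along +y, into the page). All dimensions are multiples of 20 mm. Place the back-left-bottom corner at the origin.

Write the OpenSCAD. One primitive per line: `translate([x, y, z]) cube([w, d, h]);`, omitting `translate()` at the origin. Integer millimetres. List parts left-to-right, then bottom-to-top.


cube([60, 60, 2140]);
translate([60, 0, 340]) cube([260, 60, 60]);
translate([60, 0, 680]) cube([260, 60, 60]);
translate([60, 0, 1020]) cube([260, 60, 60]);
translate([60, 0, 1360]) cube([260, 60, 60]);
translate([60, 0, 1700]) cube([260, 60, 60]);
translate([320, 0, 0]) cube([60, 60, 2140]);


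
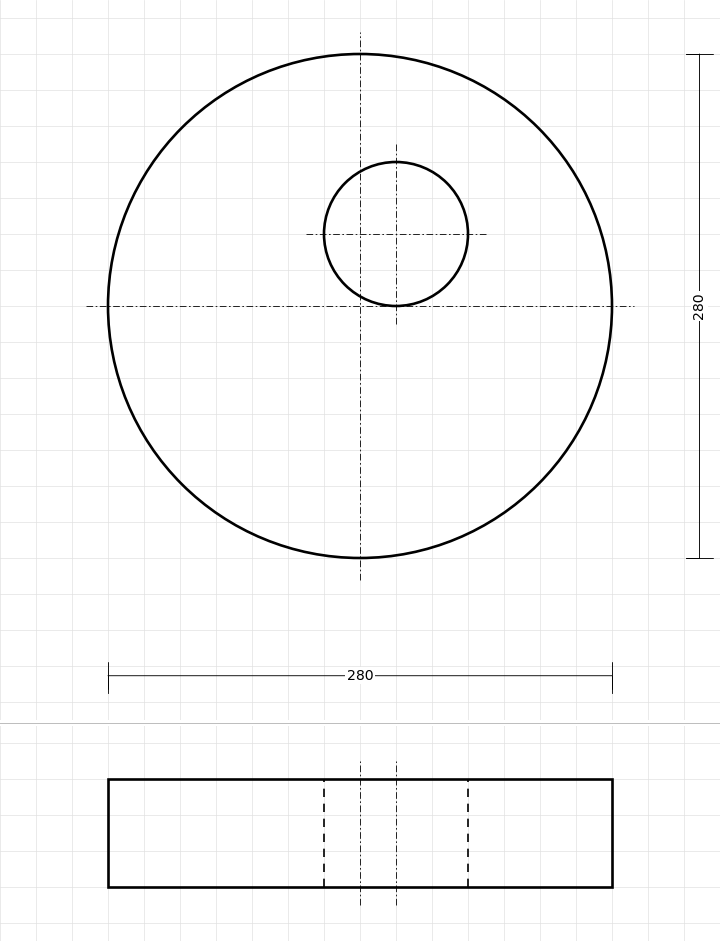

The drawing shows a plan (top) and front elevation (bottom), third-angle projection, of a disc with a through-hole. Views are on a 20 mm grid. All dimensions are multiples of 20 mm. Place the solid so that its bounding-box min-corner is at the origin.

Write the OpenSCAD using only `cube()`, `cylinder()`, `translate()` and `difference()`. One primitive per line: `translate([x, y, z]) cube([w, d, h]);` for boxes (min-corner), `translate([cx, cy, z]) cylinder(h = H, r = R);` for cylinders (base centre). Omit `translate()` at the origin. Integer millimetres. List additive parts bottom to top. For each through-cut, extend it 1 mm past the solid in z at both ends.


difference() {
  translate([140, 140, 0]) cylinder(h = 60, r = 140);
  translate([160, 180, -1]) cylinder(h = 62, r = 40);
}


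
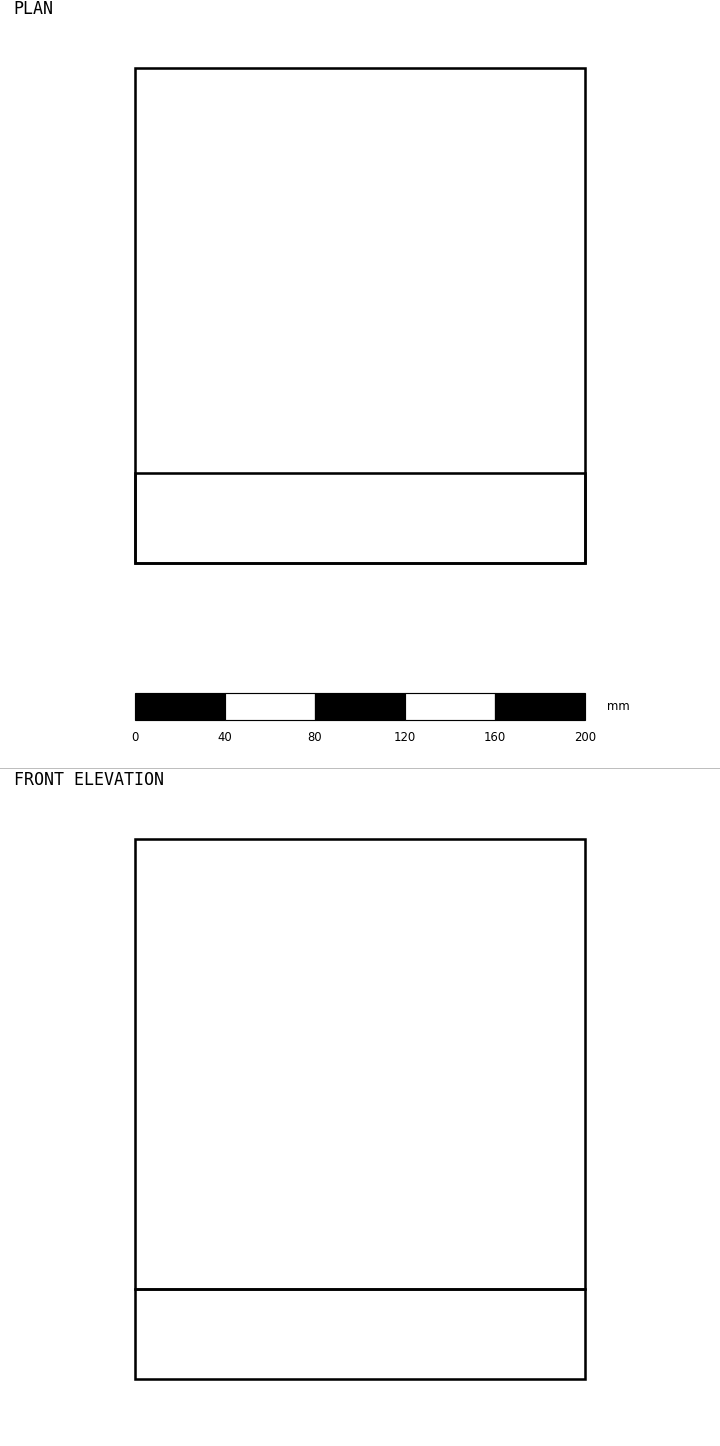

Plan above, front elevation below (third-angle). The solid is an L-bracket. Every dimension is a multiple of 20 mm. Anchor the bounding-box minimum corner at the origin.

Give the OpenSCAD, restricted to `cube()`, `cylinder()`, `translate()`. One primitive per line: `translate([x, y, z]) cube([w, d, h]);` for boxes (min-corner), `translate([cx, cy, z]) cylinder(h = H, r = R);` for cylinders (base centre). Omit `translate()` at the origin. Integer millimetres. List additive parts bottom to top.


cube([200, 220, 40]);
translate([0, 0, 40]) cube([200, 40, 200]);


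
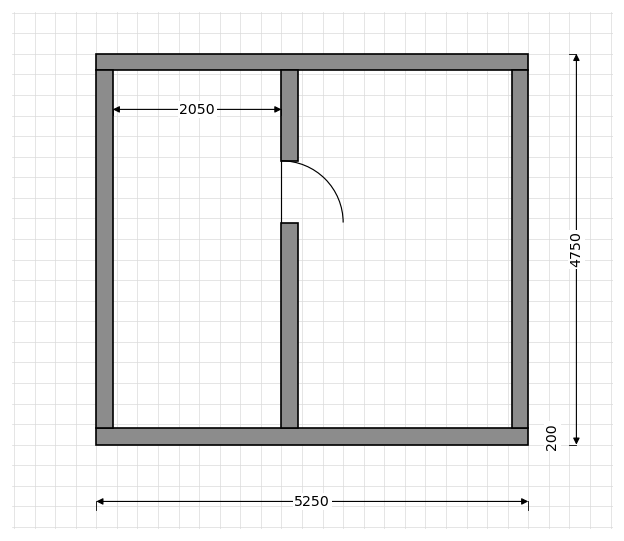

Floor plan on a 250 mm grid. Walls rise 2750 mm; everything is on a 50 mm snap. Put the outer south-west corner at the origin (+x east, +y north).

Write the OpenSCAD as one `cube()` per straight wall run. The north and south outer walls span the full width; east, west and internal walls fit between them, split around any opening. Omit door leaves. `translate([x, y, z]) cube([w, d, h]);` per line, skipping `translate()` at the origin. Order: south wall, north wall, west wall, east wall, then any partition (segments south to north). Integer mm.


cube([5250, 200, 2750]);
translate([0, 4550, 0]) cube([5250, 200, 2750]);
translate([0, 200, 0]) cube([200, 4350, 2750]);
translate([5050, 200, 0]) cube([200, 4350, 2750]);
translate([2250, 200, 0]) cube([200, 2500, 2750]);
translate([2250, 3450, 0]) cube([200, 1100, 2750]);
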